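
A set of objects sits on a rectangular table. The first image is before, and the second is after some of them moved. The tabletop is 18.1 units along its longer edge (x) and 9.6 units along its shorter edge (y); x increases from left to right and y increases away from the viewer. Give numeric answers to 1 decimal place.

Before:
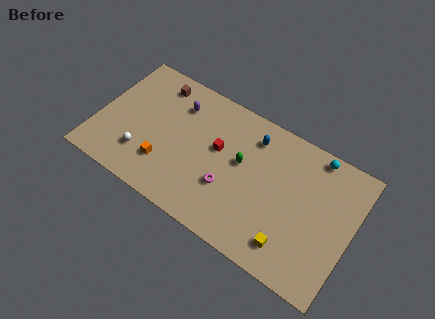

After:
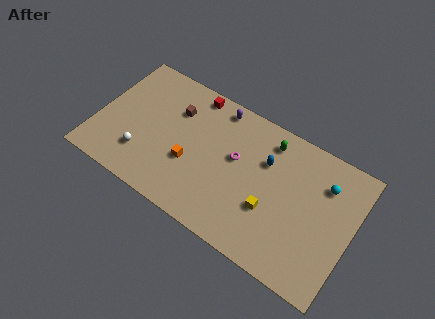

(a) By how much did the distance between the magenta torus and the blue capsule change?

-2.3

They were about 4.5 units apart before and 2.2 after — 2.3 units closer together.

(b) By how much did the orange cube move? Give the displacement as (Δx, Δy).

(1.7, 1.0)

The orange cube started near (5.1, 2.6) and ended near (6.8, 3.6).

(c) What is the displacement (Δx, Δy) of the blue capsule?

(1.1, -1.2)

The blue capsule was at about (10.7, 7.7) and moved to about (11.8, 6.5).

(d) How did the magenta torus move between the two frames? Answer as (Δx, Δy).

(0.2, 2.3)

The magenta torus started near (9.6, 3.3) and ended near (9.8, 5.6).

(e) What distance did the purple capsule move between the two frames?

3.0

The purple capsule moved from about (5.3, 7.3) to (8.0, 8.5), a distance of √(2.7² + 1.2²) ≈ 3.0.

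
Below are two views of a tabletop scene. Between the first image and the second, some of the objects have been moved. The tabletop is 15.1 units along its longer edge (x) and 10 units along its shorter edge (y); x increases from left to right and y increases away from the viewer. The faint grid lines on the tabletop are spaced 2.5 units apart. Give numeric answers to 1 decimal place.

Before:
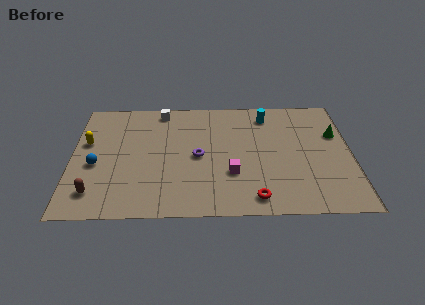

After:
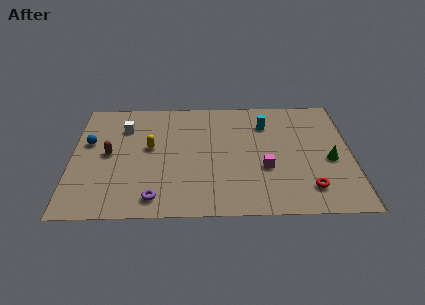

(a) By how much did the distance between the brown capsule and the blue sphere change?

-0.8

Before: roughly 2.3 units apart; after: 1.5. That's 0.8 units closer together.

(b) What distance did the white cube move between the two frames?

2.5

The white cube moved from about (4.8, 8.9) to (2.8, 7.4), a distance of √(2.0² + 1.5²) ≈ 2.5.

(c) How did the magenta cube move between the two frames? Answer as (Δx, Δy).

(1.8, 0.4)

The magenta cube started near (8.6, 3.3) and ended near (10.4, 3.7).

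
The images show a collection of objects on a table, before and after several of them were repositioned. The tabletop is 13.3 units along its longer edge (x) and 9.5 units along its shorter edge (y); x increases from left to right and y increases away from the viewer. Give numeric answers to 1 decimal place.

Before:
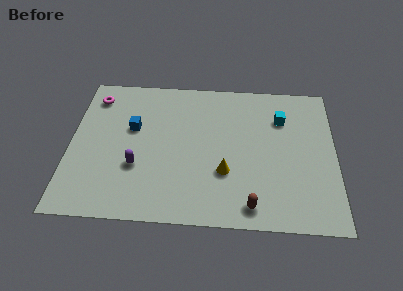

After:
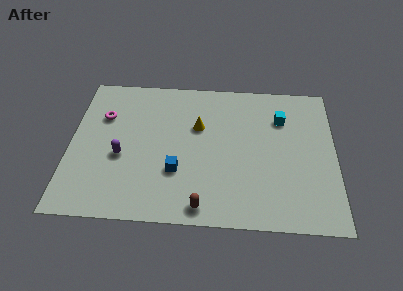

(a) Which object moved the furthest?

the blue cube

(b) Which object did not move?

the cyan cube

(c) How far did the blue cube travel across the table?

3.5

The blue cube moved from about (3.1, 5.8) to (5.4, 3.1), a distance of √(2.3² + 2.7²) ≈ 3.5.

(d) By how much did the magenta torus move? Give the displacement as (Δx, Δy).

(0.5, -1.3)

The magenta torus was at about (1.1, 7.8) and moved to about (1.6, 6.5).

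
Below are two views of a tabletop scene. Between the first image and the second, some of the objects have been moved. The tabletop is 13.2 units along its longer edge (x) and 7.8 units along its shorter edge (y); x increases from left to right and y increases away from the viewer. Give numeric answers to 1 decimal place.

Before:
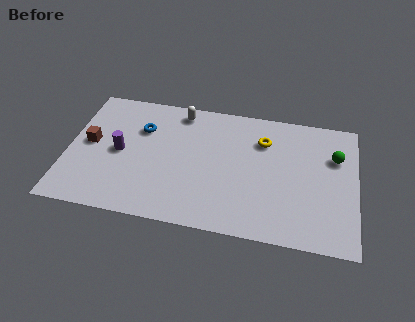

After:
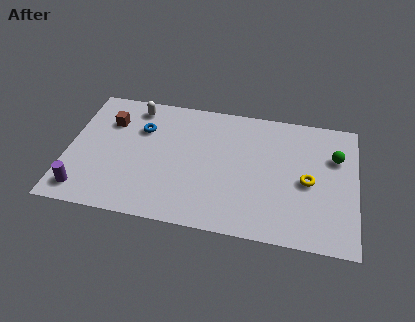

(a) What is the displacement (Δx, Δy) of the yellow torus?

(2.1, -2.1)

The yellow torus started near (8.9, 5.7) and ended near (11.0, 3.6).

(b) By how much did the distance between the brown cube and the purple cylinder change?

+3.1

The distance was about 1.4 in the first image and 4.5 in the second, so they moved 3.1 units further apart.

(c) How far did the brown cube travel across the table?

1.7

The brown cube moved from about (1.0, 4.1) to (1.8, 5.6), a distance of √(0.8² + 1.5²) ≈ 1.7.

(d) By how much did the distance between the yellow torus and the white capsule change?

+4.6

They were about 4.1 units apart before and 8.7 after — 4.6 units further apart.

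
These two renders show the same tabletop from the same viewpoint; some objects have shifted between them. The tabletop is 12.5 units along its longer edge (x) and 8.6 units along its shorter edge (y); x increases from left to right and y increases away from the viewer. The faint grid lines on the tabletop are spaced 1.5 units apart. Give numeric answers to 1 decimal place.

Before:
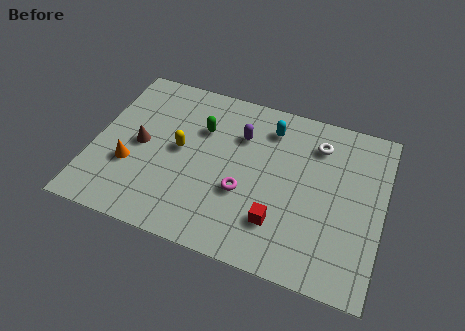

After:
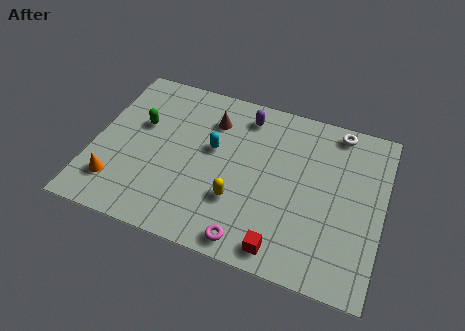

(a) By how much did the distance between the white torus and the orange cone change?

+2.2

The distance was about 8.6 in the first image and 10.8 in the second, so they moved 2.2 units further apart.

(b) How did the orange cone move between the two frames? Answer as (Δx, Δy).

(-0.5, -1.1)

From the two frames, the orange cone sits at roughly (1.7, 3.0) before and (1.2, 1.9) after.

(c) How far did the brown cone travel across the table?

3.7

The brown cone was near (2.0, 4.2) before and (4.9, 6.5) after, so it travelled √(2.9² + 2.3²) ≈ 3.7 units.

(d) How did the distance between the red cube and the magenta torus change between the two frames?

-0.5

They were about 1.9 units apart before and 1.4 after — 0.5 units closer together.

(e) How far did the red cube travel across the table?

1.2

The red cube was near (8.2, 2.2) before and (8.5, 1.0) after, so it travelled √(0.3² + 1.2²) ≈ 1.2 units.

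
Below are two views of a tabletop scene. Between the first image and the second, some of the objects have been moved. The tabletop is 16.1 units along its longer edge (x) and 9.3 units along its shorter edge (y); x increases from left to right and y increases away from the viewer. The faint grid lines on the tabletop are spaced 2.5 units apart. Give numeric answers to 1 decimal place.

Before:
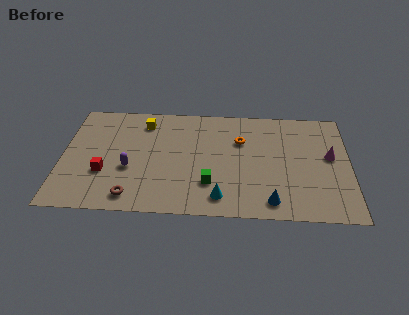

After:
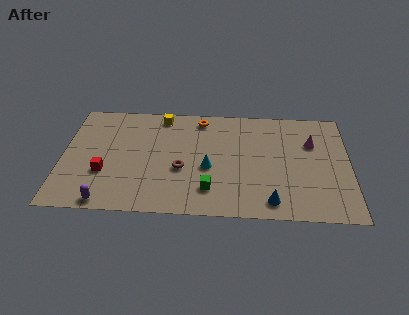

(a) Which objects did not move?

the red cube and the blue cone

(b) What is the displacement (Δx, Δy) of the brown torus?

(2.7, 2.4)

The brown torus was at about (4.0, 1.3) and moved to about (6.7, 3.7).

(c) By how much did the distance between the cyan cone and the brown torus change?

-3.4

The distance was about 4.9 in the first image and 1.5 in the second, so they moved 3.4 units closer together.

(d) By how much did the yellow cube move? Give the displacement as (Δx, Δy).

(1.0, 0.6)

The yellow cube started near (4.5, 7.6) and ended near (5.5, 8.2).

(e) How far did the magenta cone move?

1.5

From (15.0, 5.2) to (14.0, 6.3), the magenta cone covered √(1.0² + 1.1²) ≈ 1.5 units.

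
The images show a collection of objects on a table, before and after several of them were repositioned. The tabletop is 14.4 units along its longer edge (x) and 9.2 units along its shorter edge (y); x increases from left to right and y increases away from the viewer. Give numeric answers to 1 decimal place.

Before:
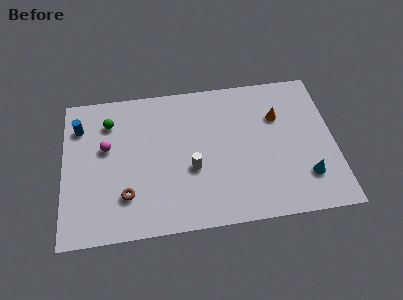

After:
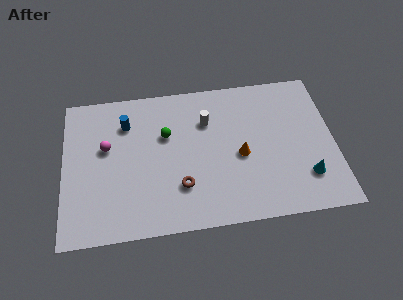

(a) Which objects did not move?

the magenta sphere and the cyan cone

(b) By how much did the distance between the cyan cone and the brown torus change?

-2.9

They were about 9.5 units apart before and 6.6 after — 2.9 units closer together.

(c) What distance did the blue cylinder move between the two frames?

2.5

The blue cylinder was near (0.9, 7.0) before and (3.4, 6.9) after, so it travelled √(2.5² + 0.1²) ≈ 2.5 units.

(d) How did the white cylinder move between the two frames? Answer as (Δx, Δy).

(0.9, 2.9)

The white cylinder was at about (6.8, 3.6) and moved to about (7.7, 6.5).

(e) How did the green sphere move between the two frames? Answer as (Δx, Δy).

(3.0, -1.2)

The green sphere was at about (2.5, 7.1) and moved to about (5.5, 5.9).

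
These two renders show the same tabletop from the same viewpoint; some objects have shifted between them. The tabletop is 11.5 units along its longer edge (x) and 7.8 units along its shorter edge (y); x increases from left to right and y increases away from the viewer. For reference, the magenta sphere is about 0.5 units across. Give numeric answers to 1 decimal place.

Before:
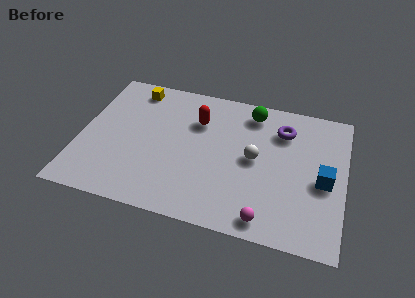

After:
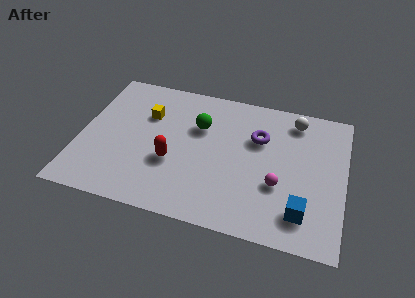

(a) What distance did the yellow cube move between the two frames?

1.6

From (2.1, 6.7) to (2.8, 5.3), the yellow cube covered √(0.7² + 1.4²) ≈ 1.6 units.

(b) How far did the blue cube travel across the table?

2.1

The blue cube was near (10.6, 3.5) before and (9.8, 1.6) after, so it travelled √(0.8² + 1.9²) ≈ 2.1 units.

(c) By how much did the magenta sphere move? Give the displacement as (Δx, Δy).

(0.4, 1.9)

The magenta sphere started near (8.3, 0.9) and ended near (8.7, 2.8).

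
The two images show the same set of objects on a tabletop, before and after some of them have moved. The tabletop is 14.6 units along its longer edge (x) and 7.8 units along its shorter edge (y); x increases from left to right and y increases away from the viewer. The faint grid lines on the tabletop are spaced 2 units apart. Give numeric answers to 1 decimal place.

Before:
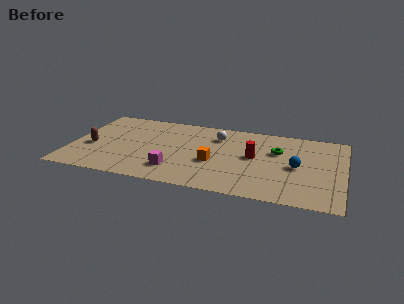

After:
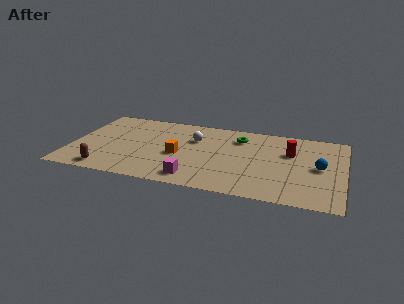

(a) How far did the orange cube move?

1.9

The orange cube was near (7.7, 3.1) before and (5.8, 3.4) after, so it travelled √(1.9² + 0.3²) ≈ 1.9 units.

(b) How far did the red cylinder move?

2.1

The red cylinder was near (9.8, 4.2) before and (11.7, 5.1) after, so it travelled √(1.9² + 0.9²) ≈ 2.1 units.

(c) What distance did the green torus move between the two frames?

2.3

The green torus was near (11.0, 5.1) before and (8.9, 6.0) after, so it travelled √(2.1² + 0.9²) ≈ 2.3 units.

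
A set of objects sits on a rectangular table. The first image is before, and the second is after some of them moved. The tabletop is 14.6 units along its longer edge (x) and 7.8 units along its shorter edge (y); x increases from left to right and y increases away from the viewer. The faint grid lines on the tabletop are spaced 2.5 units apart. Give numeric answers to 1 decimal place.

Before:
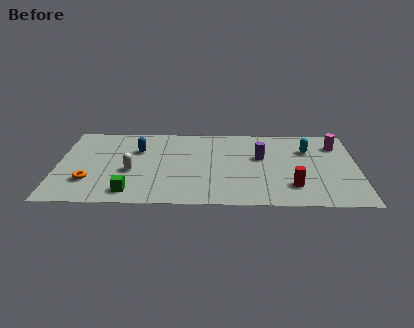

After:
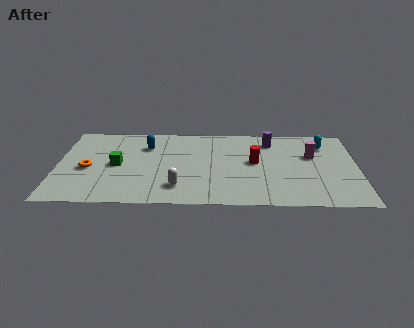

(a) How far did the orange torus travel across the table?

1.2

The orange torus was near (1.6, 2.2) before and (1.5, 3.4) after, so it travelled √(0.1² + 1.2²) ≈ 1.2 units.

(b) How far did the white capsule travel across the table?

2.7

The white capsule was near (3.6, 3.2) before and (5.9, 1.7) after, so it travelled √(2.3² + 1.5²) ≈ 2.7 units.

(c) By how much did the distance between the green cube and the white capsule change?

+1.7

They were about 2.0 units apart before and 3.7 after — 1.7 units further apart.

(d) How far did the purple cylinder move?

1.7

The purple cylinder moved from about (9.9, 4.7) to (10.4, 6.3), a distance of √(0.5² + 1.6²) ≈ 1.7.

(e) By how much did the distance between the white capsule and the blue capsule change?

+2.2

They were about 2.1 units apart before and 4.3 after — 2.2 units further apart.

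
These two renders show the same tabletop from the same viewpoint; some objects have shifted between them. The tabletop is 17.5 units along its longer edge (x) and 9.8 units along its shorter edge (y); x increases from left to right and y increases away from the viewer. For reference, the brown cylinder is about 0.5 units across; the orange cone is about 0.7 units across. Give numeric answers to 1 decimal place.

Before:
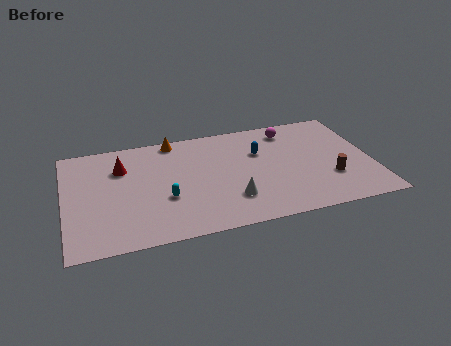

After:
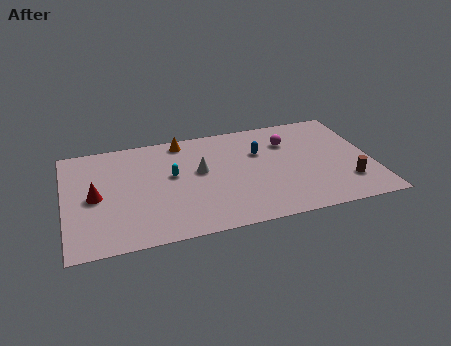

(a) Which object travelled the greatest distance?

the white cone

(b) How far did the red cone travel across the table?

2.8

The red cone moved from about (3.3, 7.0) to (1.7, 4.7), a distance of √(1.6² + 2.3²) ≈ 2.8.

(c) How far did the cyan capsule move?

2.1

The cyan capsule was near (5.6, 3.6) before and (6.1, 5.6) after, so it travelled √(0.5² + 2.0²) ≈ 2.1 units.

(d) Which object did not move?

the blue capsule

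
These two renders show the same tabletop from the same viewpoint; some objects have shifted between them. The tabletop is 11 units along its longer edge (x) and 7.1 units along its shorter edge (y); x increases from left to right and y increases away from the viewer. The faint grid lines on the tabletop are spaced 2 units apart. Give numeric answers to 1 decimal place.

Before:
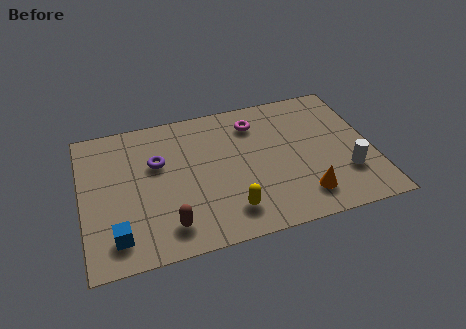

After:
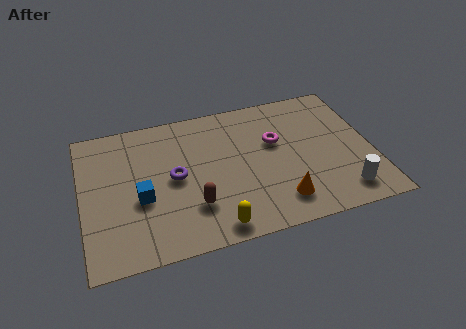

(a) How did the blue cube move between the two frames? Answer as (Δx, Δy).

(1.0, 1.6)

The blue cube started near (1.2, 1.3) and ended near (2.2, 2.9).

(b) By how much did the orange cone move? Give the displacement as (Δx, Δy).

(-0.9, 0.0)

The orange cone was at about (8.2, 1.4) and moved to about (7.3, 1.4).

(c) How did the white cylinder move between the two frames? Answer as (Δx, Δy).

(-0.2, -0.9)

The white cylinder was at about (9.9, 2.1) and moved to about (9.7, 1.2).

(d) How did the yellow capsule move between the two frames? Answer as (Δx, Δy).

(-0.6, -0.6)

The yellow capsule started near (5.4, 1.4) and ended near (4.8, 0.8).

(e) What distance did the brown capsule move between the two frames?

1.2

The brown capsule was near (3.1, 1.3) before and (4.1, 2.0) after, so it travelled √(1.0² + 0.7²) ≈ 1.2 units.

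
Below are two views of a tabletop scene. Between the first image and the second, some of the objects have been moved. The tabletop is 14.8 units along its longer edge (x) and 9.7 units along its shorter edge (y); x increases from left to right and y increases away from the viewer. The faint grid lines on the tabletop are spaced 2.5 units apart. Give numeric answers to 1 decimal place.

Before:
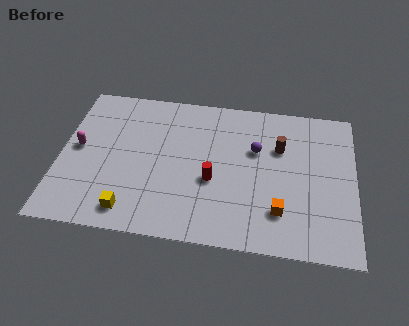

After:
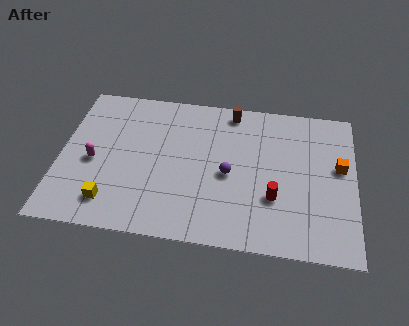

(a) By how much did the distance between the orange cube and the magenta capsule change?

+1.8

They were about 10.6 units apart before and 12.4 after — 1.8 units further apart.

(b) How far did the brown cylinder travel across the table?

3.3

The brown cylinder was near (11.0, 6.5) before and (8.5, 8.6) after, so it travelled √(2.5² + 2.1²) ≈ 3.3 units.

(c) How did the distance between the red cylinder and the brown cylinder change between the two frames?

+1.7

Before: roughly 4.2 units apart; after: 5.9. That's 1.7 units further apart.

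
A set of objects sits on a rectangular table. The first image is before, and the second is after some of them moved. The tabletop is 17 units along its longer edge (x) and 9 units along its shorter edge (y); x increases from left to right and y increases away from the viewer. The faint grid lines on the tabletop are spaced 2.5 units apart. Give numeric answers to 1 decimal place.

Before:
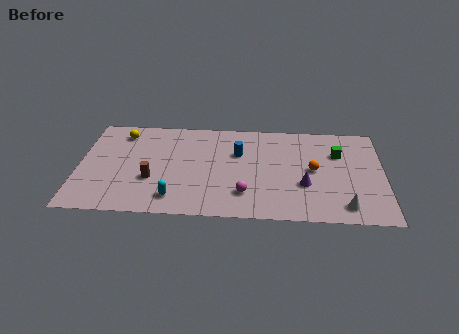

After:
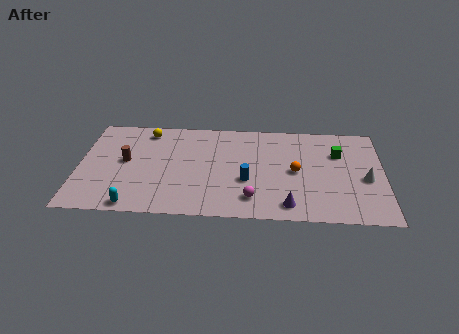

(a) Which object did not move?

the green cube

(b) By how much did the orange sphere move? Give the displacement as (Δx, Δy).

(-1.0, -0.2)

The orange sphere was at about (13.1, 4.6) and moved to about (12.1, 4.4).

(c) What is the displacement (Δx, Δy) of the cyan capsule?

(-2.2, -0.8)

The cyan capsule was at about (5.4, 1.6) and moved to about (3.2, 0.8).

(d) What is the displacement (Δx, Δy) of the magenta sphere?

(0.4, -0.4)

The magenta sphere was at about (9.3, 2.2) and moved to about (9.7, 1.8).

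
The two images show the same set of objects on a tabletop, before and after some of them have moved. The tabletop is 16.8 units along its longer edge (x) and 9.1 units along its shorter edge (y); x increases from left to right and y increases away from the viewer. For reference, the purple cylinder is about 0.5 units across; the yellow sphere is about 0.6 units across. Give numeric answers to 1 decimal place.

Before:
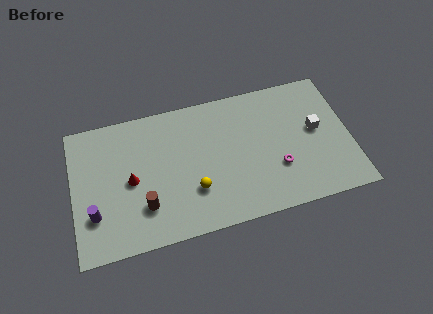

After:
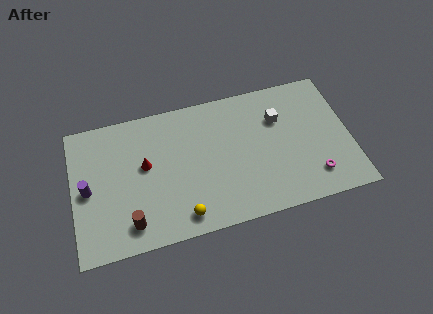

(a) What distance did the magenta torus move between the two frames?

2.4

The magenta torus moved from about (12.3, 3.0) to (14.4, 1.9), a distance of √(2.1² + 1.1²) ≈ 2.4.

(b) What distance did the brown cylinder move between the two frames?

1.3

The brown cylinder was near (4.2, 2.5) before and (3.3, 1.6) after, so it travelled √(0.9² + 0.9²) ≈ 1.3 units.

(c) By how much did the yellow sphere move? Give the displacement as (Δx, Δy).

(-0.8, -1.5)

From the two frames, the yellow sphere sits at roughly (7.2, 2.8) before and (6.4, 1.3) after.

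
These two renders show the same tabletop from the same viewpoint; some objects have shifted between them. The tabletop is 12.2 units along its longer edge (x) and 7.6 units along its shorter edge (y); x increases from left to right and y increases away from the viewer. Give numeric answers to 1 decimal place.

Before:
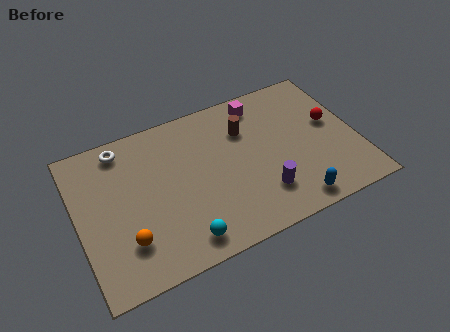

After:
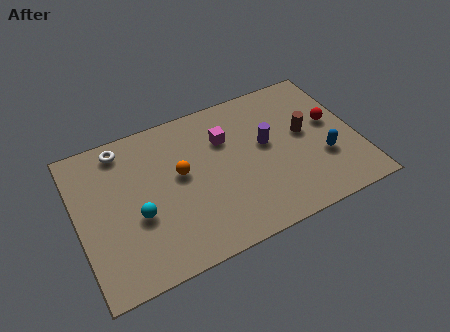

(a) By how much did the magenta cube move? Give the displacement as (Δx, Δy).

(-1.7, -1.2)

The magenta cube was at about (8.3, 6.5) and moved to about (6.6, 5.3).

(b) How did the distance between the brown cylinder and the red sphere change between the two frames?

-2.7

Before: roughly 3.9 units apart; after: 1.2. That's 2.7 units closer together.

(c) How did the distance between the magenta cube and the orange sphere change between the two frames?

-5.5

Before: roughly 7.8 units apart; after: 2.3. That's 5.5 units closer together.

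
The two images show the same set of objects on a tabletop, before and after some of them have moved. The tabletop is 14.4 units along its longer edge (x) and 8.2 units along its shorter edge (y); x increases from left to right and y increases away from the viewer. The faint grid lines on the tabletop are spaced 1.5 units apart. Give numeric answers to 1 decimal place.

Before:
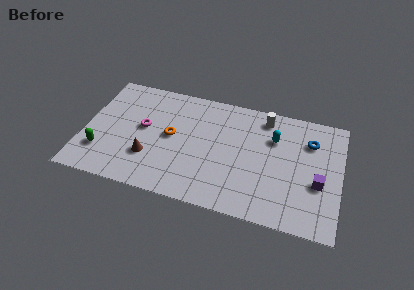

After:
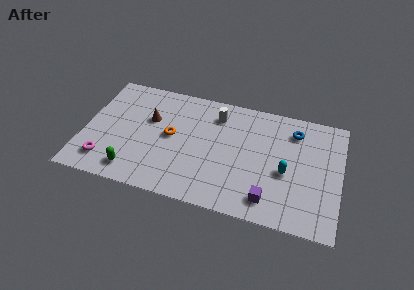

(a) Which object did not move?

the orange torus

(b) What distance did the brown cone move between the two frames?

2.7

The brown cone moved from about (3.8, 2.5) to (3.6, 5.2), a distance of √(0.2² + 2.7²) ≈ 2.7.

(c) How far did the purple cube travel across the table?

3.2

From (13.2, 3.2) to (10.6, 1.4), the purple cube covered √(2.6² + 1.8²) ≈ 3.2 units.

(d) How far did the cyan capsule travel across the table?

2.3

The cyan capsule was near (10.6, 5.7) before and (11.4, 3.5) after, so it travelled √(0.8² + 2.2²) ≈ 2.3 units.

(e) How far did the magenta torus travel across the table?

3.5

The magenta torus moved from about (3.3, 4.5) to (1.4, 1.6), a distance of √(1.9² + 2.9²) ≈ 3.5.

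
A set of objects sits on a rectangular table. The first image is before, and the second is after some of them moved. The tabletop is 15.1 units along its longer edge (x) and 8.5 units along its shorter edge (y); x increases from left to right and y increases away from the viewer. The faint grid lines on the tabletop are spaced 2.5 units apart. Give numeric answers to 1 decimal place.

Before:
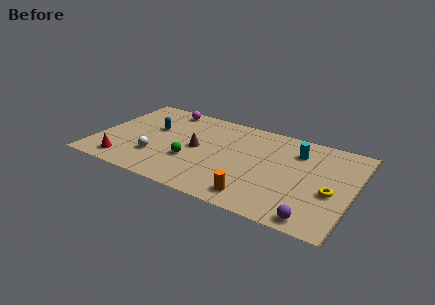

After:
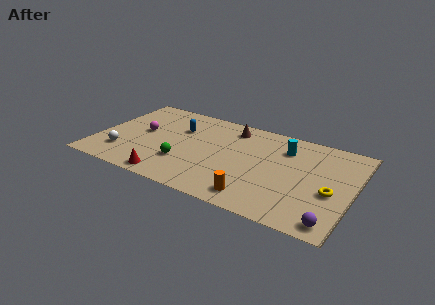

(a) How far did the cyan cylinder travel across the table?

0.7

The cyan cylinder moved from about (11.6, 6.4) to (10.9, 6.4), a distance of √(0.7² + 0.0²) ≈ 0.7.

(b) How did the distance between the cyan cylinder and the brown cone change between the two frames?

-2.7

Before: roughly 6.1 units apart; after: 3.4. That's 2.7 units closer together.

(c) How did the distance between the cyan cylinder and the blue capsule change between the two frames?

-2.3

Before: roughly 8.6 units apart; after: 6.3. That's 2.3 units closer together.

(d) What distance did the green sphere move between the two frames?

0.6

From (5.7, 3.0) to (5.3, 2.6), the green sphere covered √(0.4² + 0.4²) ≈ 0.6 units.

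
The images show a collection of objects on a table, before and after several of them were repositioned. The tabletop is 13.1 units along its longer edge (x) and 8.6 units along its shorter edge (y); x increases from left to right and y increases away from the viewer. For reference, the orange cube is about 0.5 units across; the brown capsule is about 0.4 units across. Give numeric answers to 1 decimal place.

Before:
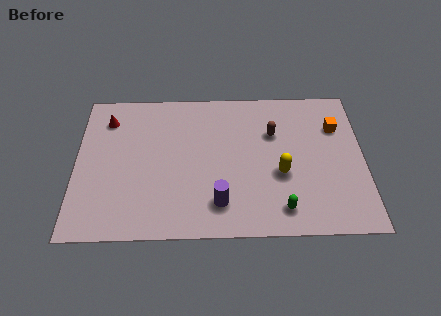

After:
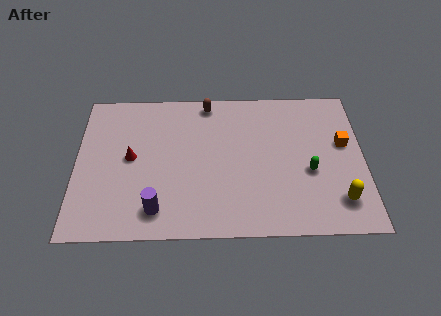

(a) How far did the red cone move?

2.5

The red cone moved from about (1.4, 6.8) to (2.5, 4.5), a distance of √(1.1² + 2.3²) ≈ 2.5.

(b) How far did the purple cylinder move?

2.8

The purple cylinder moved from about (6.5, 1.8) to (3.7, 1.5), a distance of √(2.8² + 0.3²) ≈ 2.8.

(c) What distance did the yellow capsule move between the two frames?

3.1

The yellow capsule was near (9.3, 3.4) before and (11.9, 1.8) after, so it travelled √(2.6² + 1.6²) ≈ 3.1 units.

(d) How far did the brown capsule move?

3.6

From (9.0, 5.8) to (6.0, 7.7), the brown capsule covered √(3.0² + 1.9²) ≈ 3.6 units.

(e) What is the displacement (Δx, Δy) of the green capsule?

(1.3, 2.1)

The green capsule was at about (9.3, 1.4) and moved to about (10.6, 3.5).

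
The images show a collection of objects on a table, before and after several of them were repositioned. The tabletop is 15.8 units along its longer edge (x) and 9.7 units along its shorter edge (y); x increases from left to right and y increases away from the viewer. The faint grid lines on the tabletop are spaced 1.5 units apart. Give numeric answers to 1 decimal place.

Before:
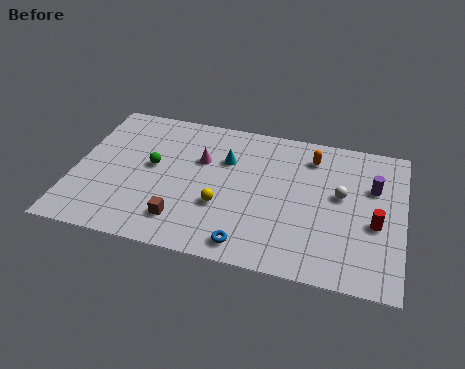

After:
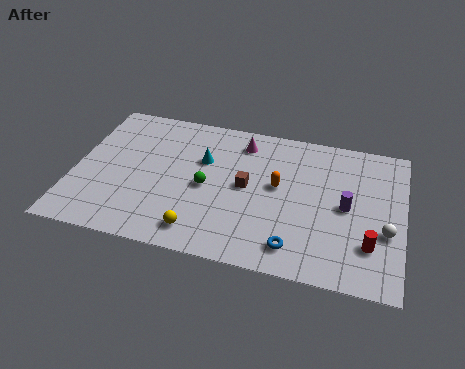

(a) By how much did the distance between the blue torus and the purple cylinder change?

-3.8

Before: roughly 7.7 units apart; after: 3.9. That's 3.8 units closer together.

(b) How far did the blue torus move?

2.2

The blue torus moved from about (8.6, 1.2) to (10.8, 1.6), a distance of √(2.2² + 0.4²) ≈ 2.2.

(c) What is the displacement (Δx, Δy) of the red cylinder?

(-0.2, -1.4)

The red cylinder was at about (14.5, 4.0) and moved to about (14.3, 2.6).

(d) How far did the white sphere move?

2.9

From (12.8, 5.5) to (15.0, 3.6), the white sphere covered √(2.2² + 1.9²) ≈ 2.9 units.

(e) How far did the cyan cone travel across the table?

1.1

The cyan cone was near (7.2, 6.6) before and (6.1, 6.3) after, so it travelled √(1.1² + 0.3²) ≈ 1.1 units.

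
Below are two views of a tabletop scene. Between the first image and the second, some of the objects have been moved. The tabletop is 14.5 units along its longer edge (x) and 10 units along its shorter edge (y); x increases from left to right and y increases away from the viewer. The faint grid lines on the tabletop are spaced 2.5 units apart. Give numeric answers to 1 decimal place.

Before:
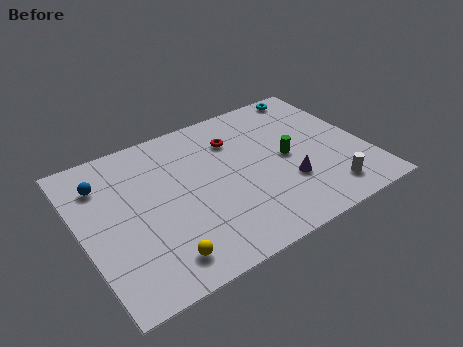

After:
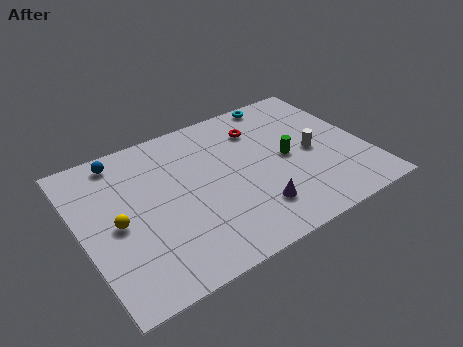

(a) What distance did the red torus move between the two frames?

1.3

The red torus moved from about (8.2, 7.4) to (9.5, 7.6), a distance of √(1.3² + 0.2²) ≈ 1.3.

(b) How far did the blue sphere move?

1.6

The blue sphere moved from about (1.4, 7.6) to (2.5, 8.8), a distance of √(1.1² + 1.2²) ≈ 1.6.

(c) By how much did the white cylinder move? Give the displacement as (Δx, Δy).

(-0.2, 3.0)

The white cylinder was at about (12.0, 1.7) and moved to about (11.8, 4.7).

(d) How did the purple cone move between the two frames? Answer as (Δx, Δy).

(-1.9, -0.9)

From the two frames, the purple cone sits at roughly (10.2, 3.2) before and (8.3, 2.3) after.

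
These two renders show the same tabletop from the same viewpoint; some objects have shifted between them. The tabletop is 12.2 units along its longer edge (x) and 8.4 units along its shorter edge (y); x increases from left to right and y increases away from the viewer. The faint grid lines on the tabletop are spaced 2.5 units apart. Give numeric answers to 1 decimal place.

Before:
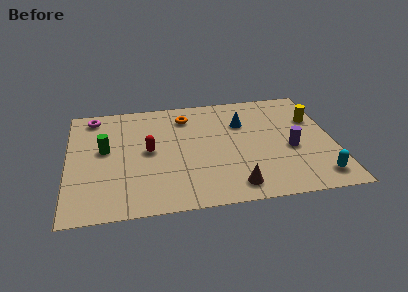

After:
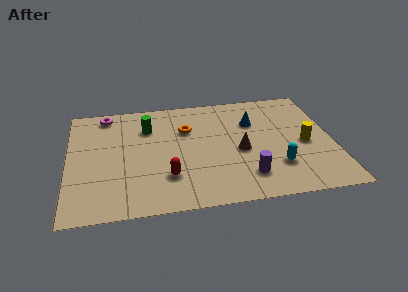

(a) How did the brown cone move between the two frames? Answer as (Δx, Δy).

(0.4, 2.5)

The brown cone was at about (7.5, 1.2) and moved to about (7.9, 3.7).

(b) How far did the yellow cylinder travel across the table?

1.9

The yellow cylinder was near (11.4, 5.6) before and (10.9, 3.8) after, so it travelled √(0.5² + 1.8²) ≈ 1.9 units.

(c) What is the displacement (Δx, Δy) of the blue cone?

(0.5, 0.0)

The blue cone was at about (8.1, 5.8) and moved to about (8.6, 5.8).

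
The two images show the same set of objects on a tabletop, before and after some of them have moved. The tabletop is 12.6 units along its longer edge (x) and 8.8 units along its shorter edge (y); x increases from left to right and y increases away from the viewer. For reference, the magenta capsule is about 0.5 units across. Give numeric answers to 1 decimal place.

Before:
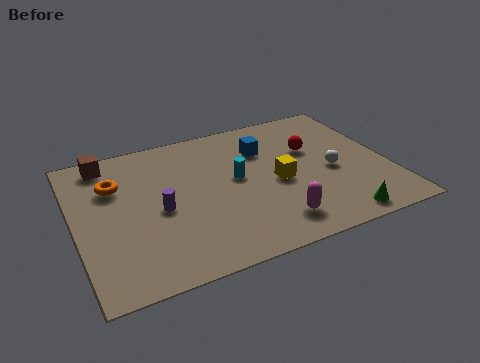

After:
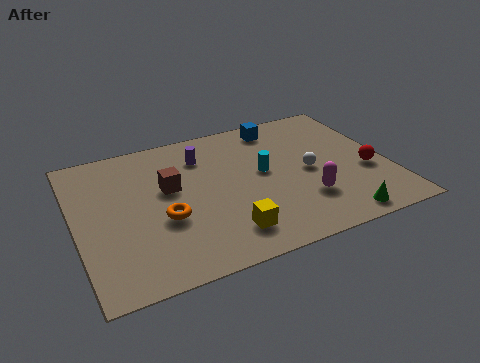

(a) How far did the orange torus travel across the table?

3.2

From (1.7, 6.1) to (3.4, 3.4), the orange torus covered √(1.7² + 2.7²) ≈ 3.2 units.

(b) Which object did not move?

the green cone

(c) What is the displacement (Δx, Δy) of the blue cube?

(0.8, 1.3)

From the two frames, the blue cube sits at roughly (7.8, 6.3) before and (8.6, 7.6) after.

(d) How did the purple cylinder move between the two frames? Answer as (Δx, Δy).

(2.0, 2.7)

From the two frames, the purple cylinder sits at roughly (3.3, 4.0) before and (5.3, 6.7) after.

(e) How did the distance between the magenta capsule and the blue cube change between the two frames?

+0.4

They were about 4.7 units apart before and 5.1 after — 0.4 units further apart.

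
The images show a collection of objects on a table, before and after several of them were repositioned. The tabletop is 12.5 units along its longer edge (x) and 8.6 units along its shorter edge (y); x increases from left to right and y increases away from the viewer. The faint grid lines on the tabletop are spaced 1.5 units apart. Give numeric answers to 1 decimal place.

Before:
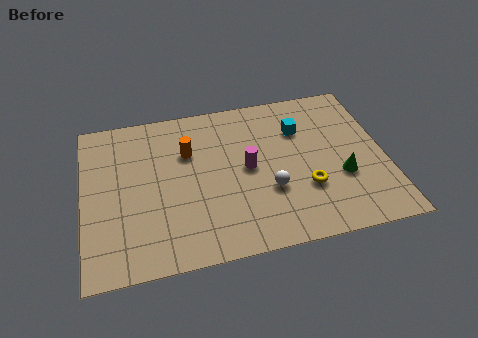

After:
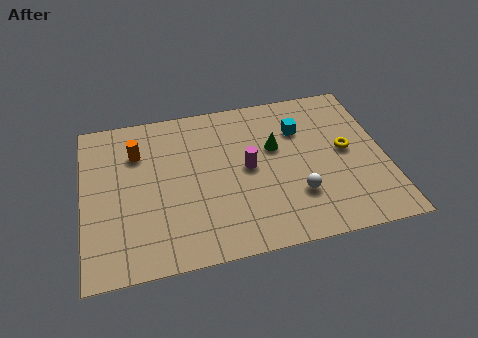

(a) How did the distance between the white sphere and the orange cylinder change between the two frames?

+3.1

The distance was about 4.3 in the first image and 7.4 in the second, so they moved 3.1 units further apart.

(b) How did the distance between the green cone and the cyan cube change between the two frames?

-2.0

The distance was about 3.4 in the first image and 1.4 in the second, so they moved 2.0 units closer together.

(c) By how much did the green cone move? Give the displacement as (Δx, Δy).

(-2.6, 2.2)

The green cone was at about (10.6, 3.1) and moved to about (8.0, 5.3).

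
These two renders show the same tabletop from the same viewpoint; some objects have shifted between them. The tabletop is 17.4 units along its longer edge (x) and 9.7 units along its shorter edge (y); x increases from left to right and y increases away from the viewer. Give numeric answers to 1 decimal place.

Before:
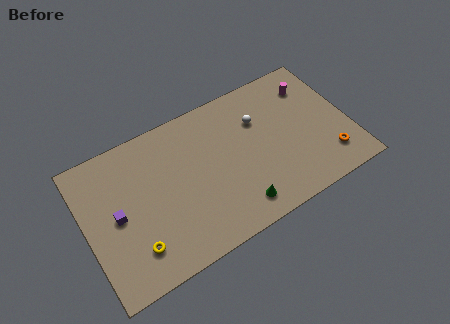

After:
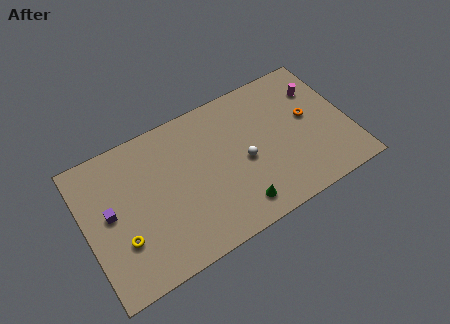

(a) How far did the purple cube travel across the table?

0.6

The purple cube was near (2.0, 4.8) before and (1.6, 5.2) after, so it travelled √(0.4² + 0.4²) ≈ 0.6 units.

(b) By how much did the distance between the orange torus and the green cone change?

+0.4

The distance was about 6.2 in the first image and 6.6 in the second, so they moved 0.4 units further apart.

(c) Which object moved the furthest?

the orange torus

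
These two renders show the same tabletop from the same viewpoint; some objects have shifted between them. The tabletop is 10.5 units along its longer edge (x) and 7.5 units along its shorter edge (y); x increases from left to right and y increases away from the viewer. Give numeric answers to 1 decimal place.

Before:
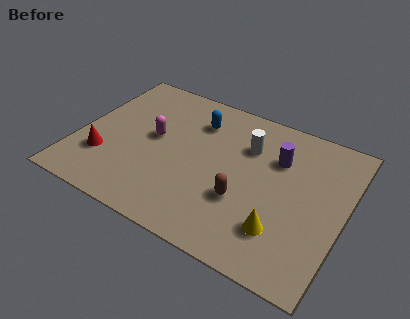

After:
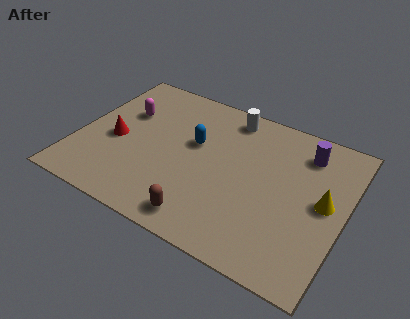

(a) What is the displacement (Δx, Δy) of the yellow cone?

(1.4, 2.0)

The yellow cone started near (8.3, 1.9) and ended near (9.7, 3.9).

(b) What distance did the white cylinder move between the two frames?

1.5

The white cylinder moved from about (6.5, 5.3) to (5.6, 6.5), a distance of √(0.9² + 1.2²) ≈ 1.5.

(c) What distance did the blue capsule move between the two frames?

1.2

The blue capsule was near (4.4, 5.7) before and (4.5, 4.5) after, so it travelled √(0.1² + 1.2²) ≈ 1.2 units.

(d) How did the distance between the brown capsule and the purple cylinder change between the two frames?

+3.2

They were about 2.8 units apart before and 6.0 after — 3.2 units further apart.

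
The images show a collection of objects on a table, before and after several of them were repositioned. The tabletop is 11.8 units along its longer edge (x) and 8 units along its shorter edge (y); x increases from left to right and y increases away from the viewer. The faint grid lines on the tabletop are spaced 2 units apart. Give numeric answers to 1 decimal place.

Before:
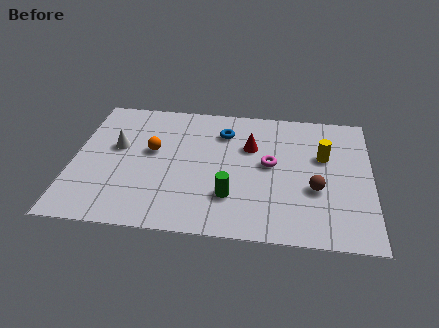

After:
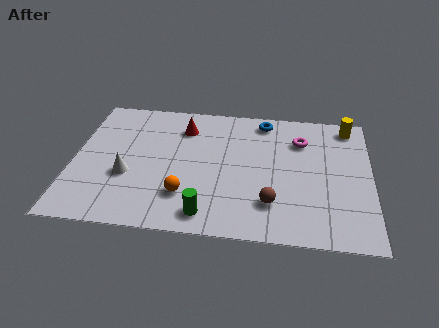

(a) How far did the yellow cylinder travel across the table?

2.2

From (9.9, 5.0) to (10.9, 7.0), the yellow cylinder covered √(1.0² + 2.0²) ≈ 2.2 units.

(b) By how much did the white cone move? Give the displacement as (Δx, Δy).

(0.5, -1.7)

From the two frames, the white cone sits at roughly (1.7, 4.7) before and (2.2, 3.0) after.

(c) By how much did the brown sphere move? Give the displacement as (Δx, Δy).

(-1.7, -1.0)

The brown sphere started near (9.6, 3.0) and ended near (7.9, 2.0).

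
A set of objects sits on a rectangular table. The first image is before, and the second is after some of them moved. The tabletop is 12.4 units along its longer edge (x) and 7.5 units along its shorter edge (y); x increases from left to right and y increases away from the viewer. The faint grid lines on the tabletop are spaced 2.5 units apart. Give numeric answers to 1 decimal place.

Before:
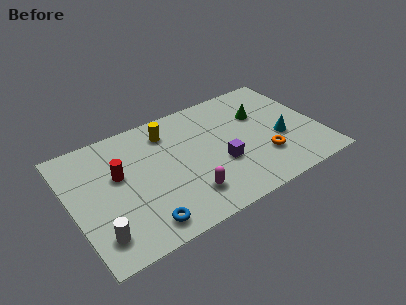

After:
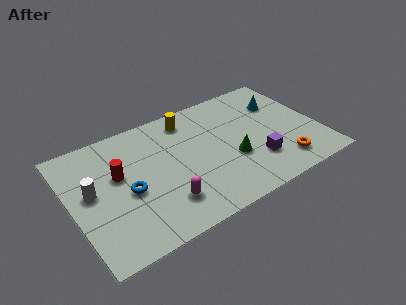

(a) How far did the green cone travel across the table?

2.8

The green cone was near (9.7, 5.0) before and (7.9, 2.8) after, so it travelled √(1.8² + 2.2²) ≈ 2.8 units.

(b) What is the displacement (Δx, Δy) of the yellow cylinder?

(1.1, 0.3)

From the two frames, the yellow cylinder sits at roughly (5.1, 6.0) before and (6.2, 6.3) after.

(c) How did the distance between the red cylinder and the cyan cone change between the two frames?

+0.3

Before: roughly 8.1 units apart; after: 8.4. That's 0.3 units further apart.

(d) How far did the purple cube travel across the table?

1.8

The purple cube was near (7.3, 2.8) before and (9.0, 2.1) after, so it travelled √(1.7² + 0.7²) ≈ 1.8 units.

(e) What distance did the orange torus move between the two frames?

1.1

The orange torus moved from about (9.4, 2.2) to (10.2, 1.4), a distance of √(0.8² + 0.8²) ≈ 1.1.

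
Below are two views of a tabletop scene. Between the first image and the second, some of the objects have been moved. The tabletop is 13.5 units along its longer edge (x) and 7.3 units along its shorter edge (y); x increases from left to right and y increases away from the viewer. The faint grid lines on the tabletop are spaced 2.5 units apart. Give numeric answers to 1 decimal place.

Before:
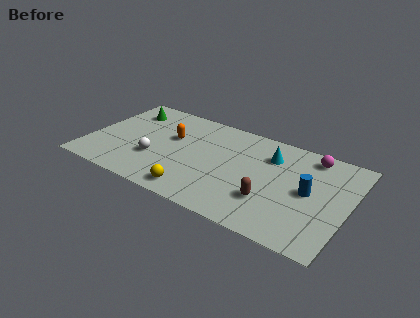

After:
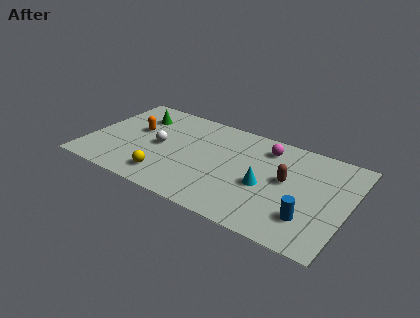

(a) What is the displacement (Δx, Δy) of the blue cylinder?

(0.2, -1.8)

The blue cylinder was at about (11.5, 3.7) and moved to about (11.7, 1.9).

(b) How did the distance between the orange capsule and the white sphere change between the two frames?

-0.5

The distance was about 2.1 in the first image and 1.6 in the second, so they moved 0.5 units closer together.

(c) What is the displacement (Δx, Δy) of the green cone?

(0.6, -0.2)

The green cone started near (1.6, 5.7) and ended near (2.2, 5.5).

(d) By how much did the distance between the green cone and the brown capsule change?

-0.6

Before: roughly 8.8 units apart; after: 8.2. That's 0.6 units closer together.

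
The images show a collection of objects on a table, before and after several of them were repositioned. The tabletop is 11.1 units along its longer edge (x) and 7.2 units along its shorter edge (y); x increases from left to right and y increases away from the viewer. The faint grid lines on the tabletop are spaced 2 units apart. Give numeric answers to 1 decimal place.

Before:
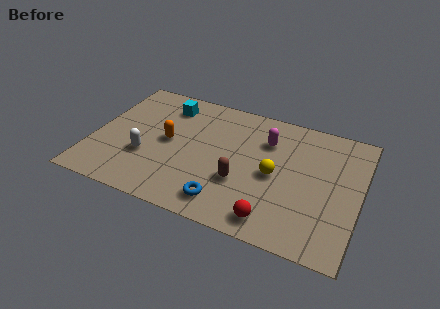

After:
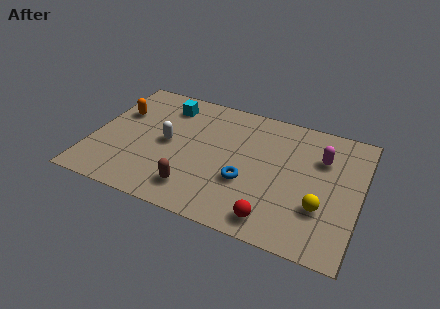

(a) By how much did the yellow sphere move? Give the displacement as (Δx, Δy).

(2.0, -1.1)

From the two frames, the yellow sphere sits at roughly (7.6, 3.4) before and (9.6, 2.3) after.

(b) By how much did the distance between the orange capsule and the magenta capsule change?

+4.2

They were about 4.3 units apart before and 8.5 after — 4.2 units further apart.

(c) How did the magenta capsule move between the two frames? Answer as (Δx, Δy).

(2.3, -0.2)

The magenta capsule started near (7.1, 5.2) and ended near (9.4, 5.0).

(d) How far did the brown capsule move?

2.1

The brown capsule was near (6.3, 2.5) before and (4.5, 1.4) after, so it travelled √(1.8² + 1.1²) ≈ 2.1 units.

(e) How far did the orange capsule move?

2.4

From (3.1, 3.7) to (0.9, 4.7), the orange capsule covered √(2.2² + 1.0²) ≈ 2.4 units.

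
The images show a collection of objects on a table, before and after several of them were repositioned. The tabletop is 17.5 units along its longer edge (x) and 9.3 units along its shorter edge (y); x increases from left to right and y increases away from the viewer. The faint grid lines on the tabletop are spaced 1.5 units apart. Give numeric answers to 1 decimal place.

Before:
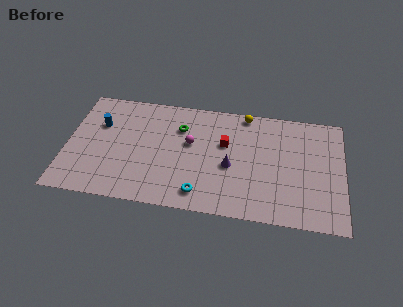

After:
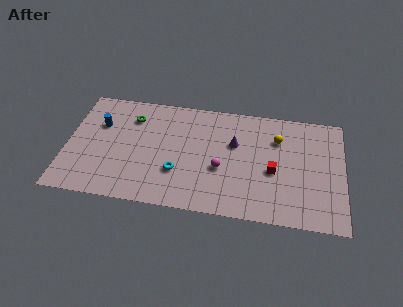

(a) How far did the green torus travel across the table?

3.1

The green torus moved from about (7.1, 6.7) to (4.0, 7.1), a distance of √(3.1² + 0.4²) ≈ 3.1.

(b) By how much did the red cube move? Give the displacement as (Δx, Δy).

(3.1, -1.8)

The red cube started near (10.0, 5.8) and ended near (13.1, 4.0).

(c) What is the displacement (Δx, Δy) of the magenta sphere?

(2.0, -1.8)

The magenta sphere was at about (7.8, 5.5) and moved to about (9.8, 3.7).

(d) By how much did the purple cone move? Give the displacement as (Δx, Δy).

(0.2, 1.9)

From the two frames, the purple cone sits at roughly (10.4, 4.0) before and (10.6, 5.9) after.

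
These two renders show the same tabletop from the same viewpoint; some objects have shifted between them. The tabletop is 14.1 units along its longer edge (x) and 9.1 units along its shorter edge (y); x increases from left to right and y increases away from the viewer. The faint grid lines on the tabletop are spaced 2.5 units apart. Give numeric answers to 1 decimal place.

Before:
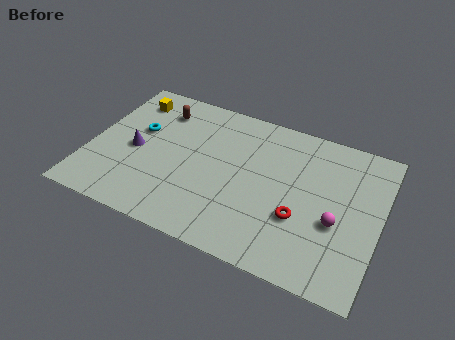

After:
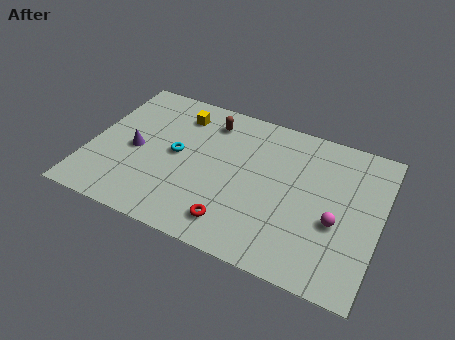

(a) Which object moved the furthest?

the red torus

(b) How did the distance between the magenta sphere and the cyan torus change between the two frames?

-2.1

The distance was about 10.1 in the first image and 8.0 in the second, so they moved 2.1 units closer together.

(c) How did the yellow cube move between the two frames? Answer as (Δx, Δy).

(2.5, -0.1)

The yellow cube was at about (1.5, 7.4) and moved to about (4.0, 7.3).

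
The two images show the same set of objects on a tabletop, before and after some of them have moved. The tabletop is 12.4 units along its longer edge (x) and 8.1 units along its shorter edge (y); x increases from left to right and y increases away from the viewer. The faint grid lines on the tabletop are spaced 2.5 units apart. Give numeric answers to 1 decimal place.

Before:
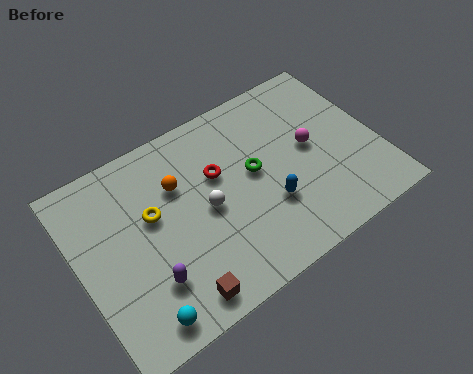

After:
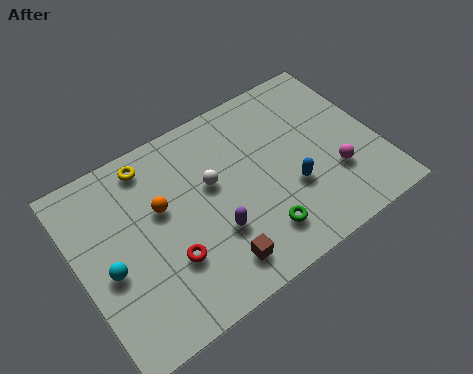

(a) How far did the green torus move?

2.7

From (7.3, 4.4) to (7.0, 1.7), the green torus covered √(0.3² + 2.7²) ≈ 2.7 units.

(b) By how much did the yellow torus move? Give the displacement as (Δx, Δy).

(0.3, 2.2)

From the two frames, the yellow torus sits at roughly (3.1, 4.8) before and (3.4, 7.0) after.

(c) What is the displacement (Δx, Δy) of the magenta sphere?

(0.7, -1.7)

The magenta sphere was at about (9.7, 4.3) and moved to about (10.4, 2.6).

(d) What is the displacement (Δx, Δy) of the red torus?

(-2.5, -2.5)

From the two frames, the red torus sits at roughly (5.9, 5.1) before and (3.4, 2.6) after.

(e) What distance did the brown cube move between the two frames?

1.7

The brown cube was near (3.4, 1.0) before and (5.1, 1.4) after, so it travelled √(1.7² + 0.4²) ≈ 1.7 units.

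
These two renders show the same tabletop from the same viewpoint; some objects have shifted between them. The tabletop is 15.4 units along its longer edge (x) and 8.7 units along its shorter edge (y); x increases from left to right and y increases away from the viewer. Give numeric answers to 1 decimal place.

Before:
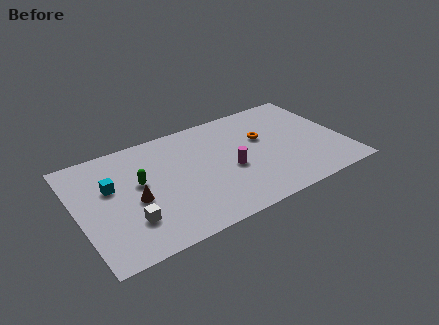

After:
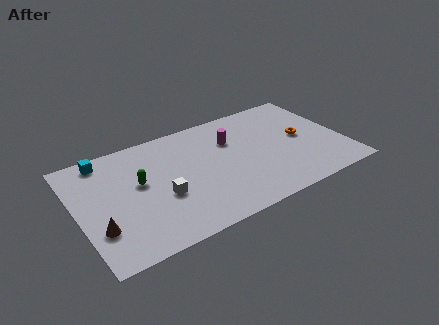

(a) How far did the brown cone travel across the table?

2.5

The brown cone moved from about (3.2, 3.8) to (1.0, 2.6), a distance of √(2.2² + 1.2²) ≈ 2.5.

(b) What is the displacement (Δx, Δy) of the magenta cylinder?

(0.4, 2.3)

From the two frames, the magenta cylinder sits at roughly (8.7, 3.7) before and (9.1, 6.0) after.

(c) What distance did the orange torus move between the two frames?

2.4

From (10.9, 5.4) to (13.1, 4.5), the orange torus covered √(2.2² + 0.9²) ≈ 2.4 units.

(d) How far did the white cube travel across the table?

2.2

The white cube moved from about (2.7, 2.4) to (4.7, 3.4), a distance of √(2.0² + 1.0²) ≈ 2.2.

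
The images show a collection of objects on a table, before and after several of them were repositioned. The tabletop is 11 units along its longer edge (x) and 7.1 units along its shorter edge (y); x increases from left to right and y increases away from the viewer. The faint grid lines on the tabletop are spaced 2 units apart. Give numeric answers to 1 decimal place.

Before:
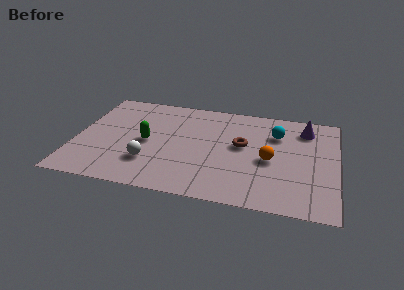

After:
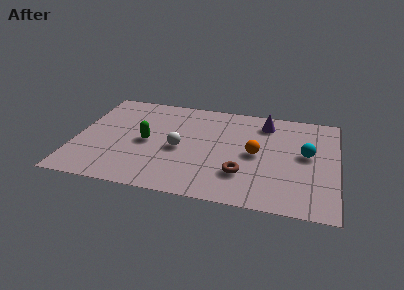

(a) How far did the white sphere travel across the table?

1.7

The white sphere moved from about (3.2, 2.0) to (4.4, 3.2), a distance of √(1.2² + 1.2²) ≈ 1.7.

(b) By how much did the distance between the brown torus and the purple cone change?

+0.8

They were about 3.1 units apart before and 3.9 after — 0.8 units further apart.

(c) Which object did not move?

the green capsule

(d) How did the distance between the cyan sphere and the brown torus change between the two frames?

+1.4

They were about 1.8 units apart before and 3.2 after — 1.4 units further apart.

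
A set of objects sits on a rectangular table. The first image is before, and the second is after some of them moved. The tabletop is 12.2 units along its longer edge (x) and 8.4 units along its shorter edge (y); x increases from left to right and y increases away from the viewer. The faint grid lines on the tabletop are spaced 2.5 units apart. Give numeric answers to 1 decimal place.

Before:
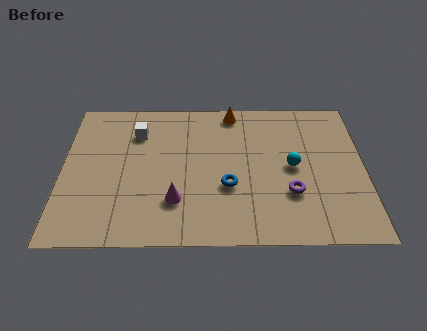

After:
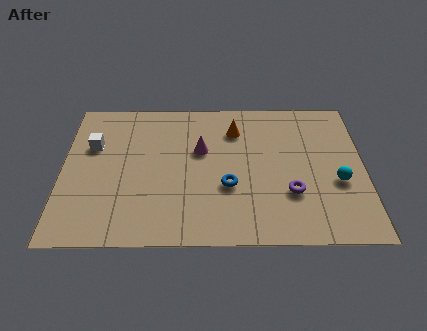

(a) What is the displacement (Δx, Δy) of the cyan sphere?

(1.8, -0.9)

From the two frames, the cyan sphere sits at roughly (9.3, 4.2) before and (11.1, 3.3) after.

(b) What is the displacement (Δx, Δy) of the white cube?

(-1.8, -0.8)

From the two frames, the white cube sits at roughly (3.0, 6.3) before and (1.2, 5.5) after.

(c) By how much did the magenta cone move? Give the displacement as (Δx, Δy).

(1.0, 2.9)

The magenta cone was at about (4.6, 2.3) and moved to about (5.6, 5.2).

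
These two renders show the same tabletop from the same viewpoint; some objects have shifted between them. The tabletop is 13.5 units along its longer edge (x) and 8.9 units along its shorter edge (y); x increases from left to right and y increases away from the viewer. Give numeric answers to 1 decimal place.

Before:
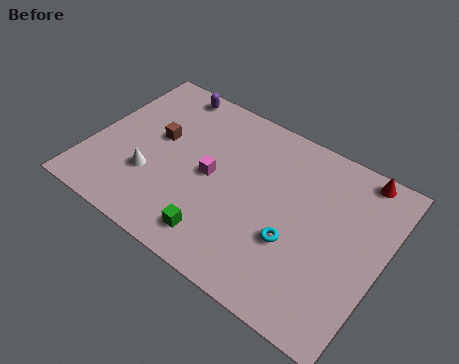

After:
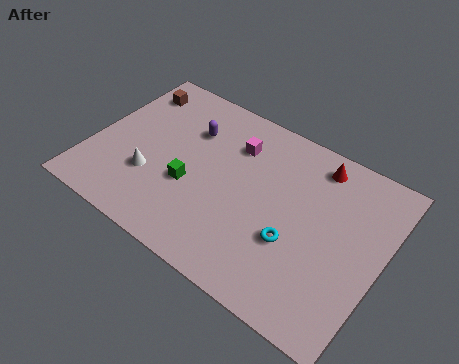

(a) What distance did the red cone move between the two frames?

2.0

The red cone moved from about (11.9, 8.1) to (10.0, 7.6), a distance of √(1.9² + 0.5²) ≈ 2.0.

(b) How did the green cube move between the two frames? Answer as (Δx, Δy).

(-1.7, 1.9)

From the two frames, the green cube sits at roughly (6.5, 1.5) before and (4.8, 3.4) after.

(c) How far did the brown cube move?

2.7

The brown cube moved from about (2.9, 5.1) to (1.2, 7.2), a distance of √(1.7² + 2.1²) ≈ 2.7.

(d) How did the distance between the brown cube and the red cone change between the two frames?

-0.7

They were about 9.5 units apart before and 8.8 after — 0.7 units closer together.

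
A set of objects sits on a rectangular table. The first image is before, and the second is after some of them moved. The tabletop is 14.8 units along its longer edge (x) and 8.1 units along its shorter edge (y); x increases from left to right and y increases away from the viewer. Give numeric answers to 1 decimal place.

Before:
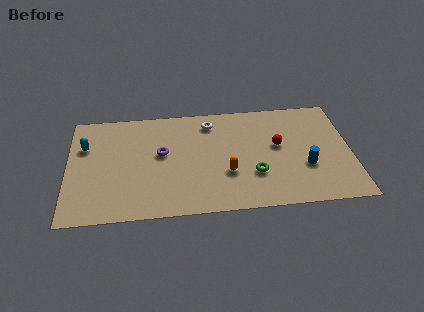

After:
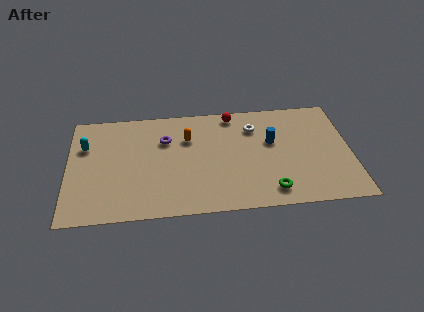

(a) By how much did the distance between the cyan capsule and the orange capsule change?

-2.5

The distance was about 7.9 in the first image and 5.4 in the second, so they moved 2.5 units closer together.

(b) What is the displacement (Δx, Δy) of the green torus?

(0.8, -1.3)

The green torus was at about (9.7, 2.6) and moved to about (10.5, 1.3).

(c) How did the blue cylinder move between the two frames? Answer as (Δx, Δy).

(-1.7, 2.0)

From the two frames, the blue cylinder sits at roughly (12.4, 2.9) before and (10.7, 4.9) after.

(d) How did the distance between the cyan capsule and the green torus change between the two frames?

+1.2

The distance was about 9.3 in the first image and 10.5 in the second, so they moved 1.2 units further apart.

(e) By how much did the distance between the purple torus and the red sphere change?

-2.2

They were about 6.1 units apart before and 3.9 after — 2.2 units closer together.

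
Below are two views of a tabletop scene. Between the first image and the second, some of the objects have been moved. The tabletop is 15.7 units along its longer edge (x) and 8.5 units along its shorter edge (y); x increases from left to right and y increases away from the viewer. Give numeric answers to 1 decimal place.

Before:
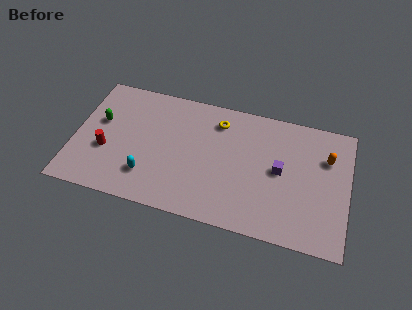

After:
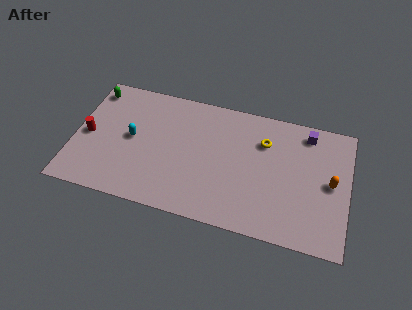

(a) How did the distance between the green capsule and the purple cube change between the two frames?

+2.0

They were about 10.4 units apart before and 12.4 after — 2.0 units further apart.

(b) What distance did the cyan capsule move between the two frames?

2.5

The cyan capsule was near (4.4, 2.1) before and (3.3, 4.4) after, so it travelled √(1.1² + 2.3²) ≈ 2.5 units.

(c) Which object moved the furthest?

the purple cube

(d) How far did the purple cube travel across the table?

3.2

The purple cube moved from about (11.8, 4.4) to (13.2, 7.3), a distance of √(1.4² + 2.9²) ≈ 3.2.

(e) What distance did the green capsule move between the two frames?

2.2

From (1.4, 5.1) to (0.8, 7.2), the green capsule covered √(0.6² + 2.1²) ≈ 2.2 units.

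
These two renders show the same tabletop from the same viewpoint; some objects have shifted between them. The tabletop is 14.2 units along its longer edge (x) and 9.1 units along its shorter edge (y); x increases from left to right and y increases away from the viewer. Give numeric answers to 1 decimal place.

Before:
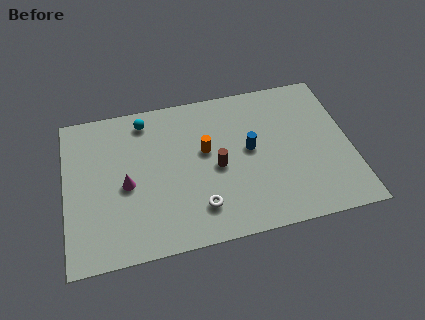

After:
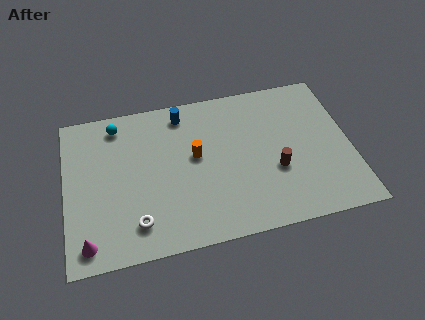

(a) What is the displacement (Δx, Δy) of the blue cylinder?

(-3.2, 2.9)

The blue cylinder was at about (9.2, 4.9) and moved to about (6.0, 7.8).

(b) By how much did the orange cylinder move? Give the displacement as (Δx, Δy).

(-0.5, -0.2)

From the two frames, the orange cylinder sits at roughly (7.0, 5.3) before and (6.5, 5.1) after.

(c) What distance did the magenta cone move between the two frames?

3.5

The magenta cone moved from about (3.0, 4.1) to (1.0, 1.2), a distance of √(2.0² + 2.9²) ≈ 3.5.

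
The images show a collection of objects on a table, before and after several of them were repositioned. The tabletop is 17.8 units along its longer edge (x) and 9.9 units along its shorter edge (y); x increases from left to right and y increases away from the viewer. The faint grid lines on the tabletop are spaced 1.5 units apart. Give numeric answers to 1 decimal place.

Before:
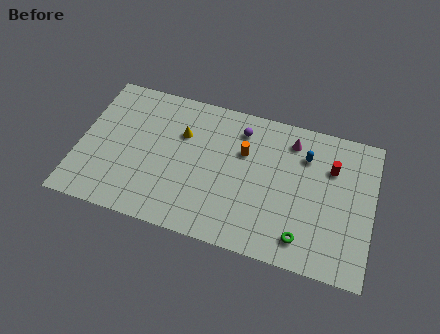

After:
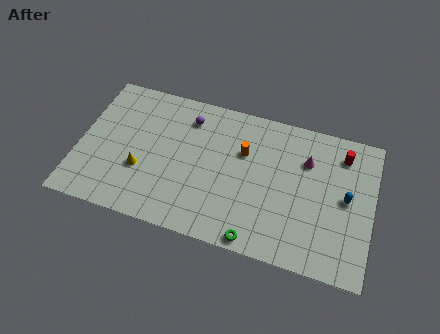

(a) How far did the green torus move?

2.8

The green torus moved from about (13.8, 1.7) to (11.1, 0.8), a distance of √(2.7² + 0.9²) ≈ 2.8.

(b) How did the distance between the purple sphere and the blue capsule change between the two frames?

+6.1

The distance was about 4.1 in the first image and 10.2 in the second, so they moved 6.1 units further apart.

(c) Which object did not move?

the orange cylinder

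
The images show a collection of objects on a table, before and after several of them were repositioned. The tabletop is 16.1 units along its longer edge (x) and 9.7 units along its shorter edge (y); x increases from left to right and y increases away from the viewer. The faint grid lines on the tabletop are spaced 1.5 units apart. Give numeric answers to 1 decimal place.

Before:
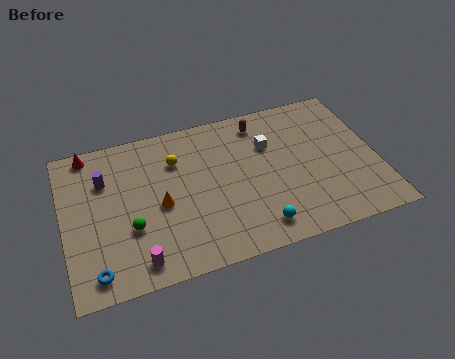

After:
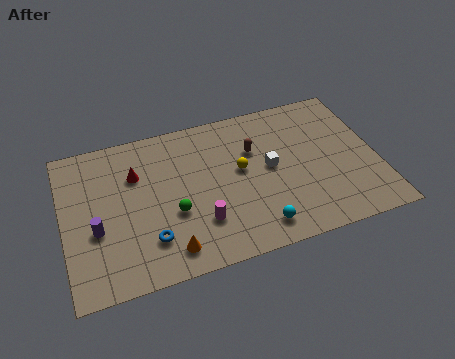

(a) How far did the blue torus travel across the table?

3.0

From (1.4, 1.3) to (4.2, 2.4), the blue torus covered √(2.8² + 1.1²) ≈ 3.0 units.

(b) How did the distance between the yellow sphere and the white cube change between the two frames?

-3.3

Before: roughly 4.8 units apart; after: 1.5. That's 3.3 units closer together.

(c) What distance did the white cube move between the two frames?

1.5

The white cube moved from about (10.7, 6.6) to (10.6, 5.1), a distance of √(0.1² + 1.5²) ≈ 1.5.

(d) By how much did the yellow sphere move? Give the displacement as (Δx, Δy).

(3.2, -1.6)

The yellow sphere started near (5.9, 7.0) and ended near (9.1, 5.4).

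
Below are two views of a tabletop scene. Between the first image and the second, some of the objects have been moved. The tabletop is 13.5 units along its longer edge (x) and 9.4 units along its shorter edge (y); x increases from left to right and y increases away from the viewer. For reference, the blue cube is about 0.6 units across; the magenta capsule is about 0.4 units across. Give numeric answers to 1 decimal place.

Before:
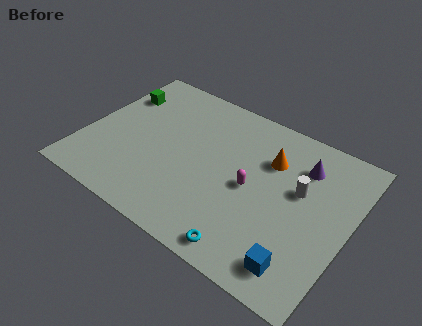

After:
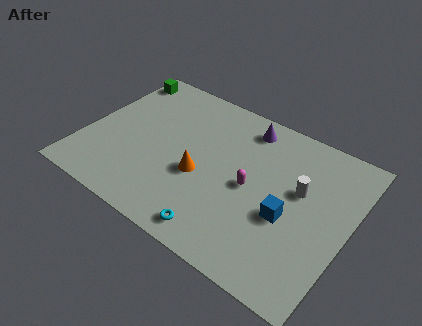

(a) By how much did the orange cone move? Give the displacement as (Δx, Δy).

(-3.1, -2.8)

The orange cone started near (9.2, 6.6) and ended near (6.1, 3.8).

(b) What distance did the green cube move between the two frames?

1.3

The green cube was near (1.1, 6.8) before and (0.8, 8.1) after, so it travelled √(0.3² + 1.3²) ≈ 1.3 units.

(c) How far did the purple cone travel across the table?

3.2

The purple cone was near (10.8, 7.1) before and (7.7, 8.0) after, so it travelled √(3.1² + 0.9²) ≈ 3.2 units.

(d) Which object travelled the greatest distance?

the orange cone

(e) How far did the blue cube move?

2.5

The blue cube was near (11.6, 1.5) before and (10.6, 3.8) after, so it travelled √(1.0² + 2.3²) ≈ 2.5 units.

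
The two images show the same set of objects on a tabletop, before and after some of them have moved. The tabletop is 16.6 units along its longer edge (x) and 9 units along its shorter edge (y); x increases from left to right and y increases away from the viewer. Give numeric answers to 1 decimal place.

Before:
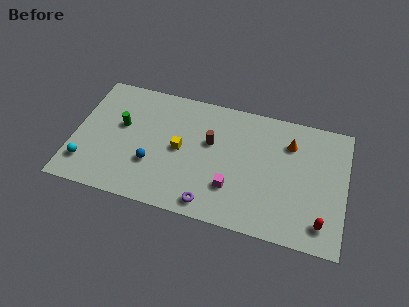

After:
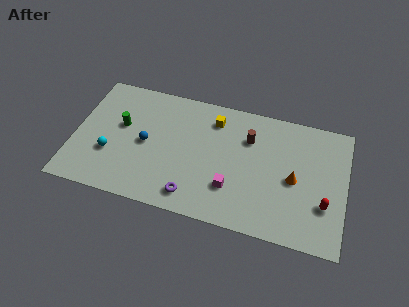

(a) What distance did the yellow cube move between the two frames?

3.3

The yellow cube was near (6.5, 4.5) before and (8.4, 7.2) after, so it travelled √(1.9² + 2.7²) ≈ 3.3 units.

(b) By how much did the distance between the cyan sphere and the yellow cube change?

+1.2

They were about 6.1 units apart before and 7.3 after — 1.2 units further apart.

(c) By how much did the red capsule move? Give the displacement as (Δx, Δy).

(0.1, 1.3)

From the two frames, the red capsule sits at roughly (15.3, 1.6) before and (15.4, 2.9) after.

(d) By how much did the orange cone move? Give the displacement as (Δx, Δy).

(0.4, -2.5)

The orange cone started near (13.1, 6.7) and ended near (13.5, 4.2).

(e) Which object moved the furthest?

the yellow cube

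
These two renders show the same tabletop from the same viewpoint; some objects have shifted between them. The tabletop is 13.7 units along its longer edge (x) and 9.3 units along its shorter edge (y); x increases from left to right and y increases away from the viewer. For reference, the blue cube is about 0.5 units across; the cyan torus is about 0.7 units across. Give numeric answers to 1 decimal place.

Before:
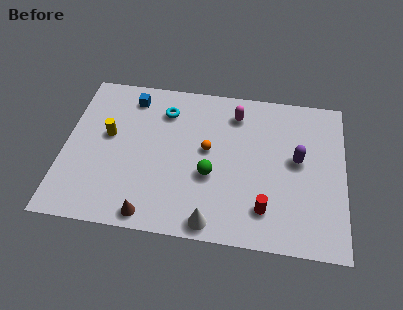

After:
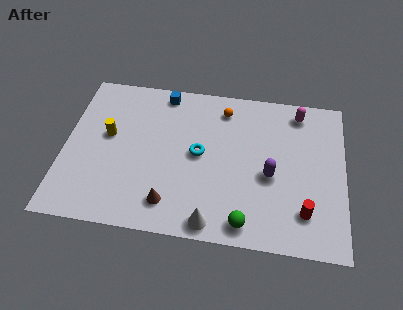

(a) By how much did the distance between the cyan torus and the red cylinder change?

-1.4

They were about 7.3 units apart before and 5.9 after — 1.4 units closer together.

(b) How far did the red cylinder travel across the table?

1.9

The red cylinder was near (9.9, 2.0) before and (11.8, 2.1) after, so it travelled √(1.9² + 0.1²) ≈ 1.9 units.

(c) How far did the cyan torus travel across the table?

3.0

The cyan torus moved from about (4.8, 7.2) to (6.6, 4.8), a distance of √(1.8² + 2.4²) ≈ 3.0.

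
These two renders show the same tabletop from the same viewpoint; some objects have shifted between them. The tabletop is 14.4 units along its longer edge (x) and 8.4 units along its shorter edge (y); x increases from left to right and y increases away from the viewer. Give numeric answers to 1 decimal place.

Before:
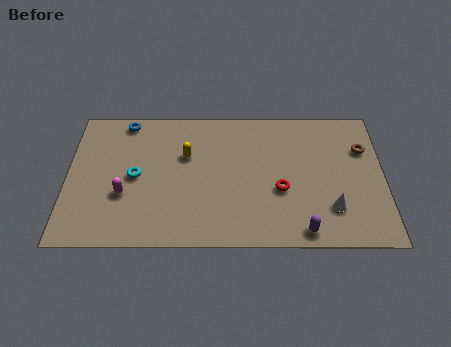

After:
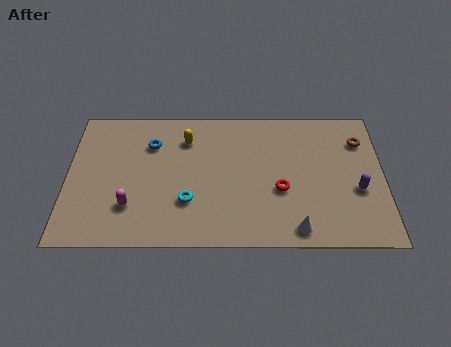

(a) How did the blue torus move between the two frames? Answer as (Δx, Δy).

(1.2, -1.4)

The blue torus started near (2.6, 7.5) and ended near (3.8, 6.1).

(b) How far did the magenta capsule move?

0.8

From (2.6, 3.0) to (2.9, 2.3), the magenta capsule covered √(0.3² + 0.7²) ≈ 0.8 units.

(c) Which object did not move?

the red torus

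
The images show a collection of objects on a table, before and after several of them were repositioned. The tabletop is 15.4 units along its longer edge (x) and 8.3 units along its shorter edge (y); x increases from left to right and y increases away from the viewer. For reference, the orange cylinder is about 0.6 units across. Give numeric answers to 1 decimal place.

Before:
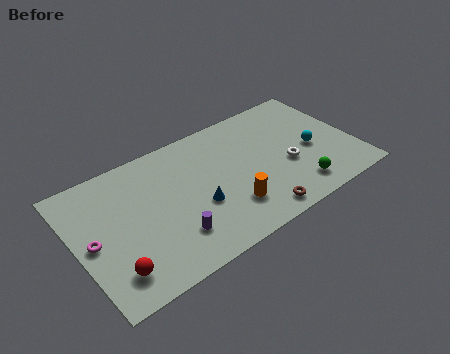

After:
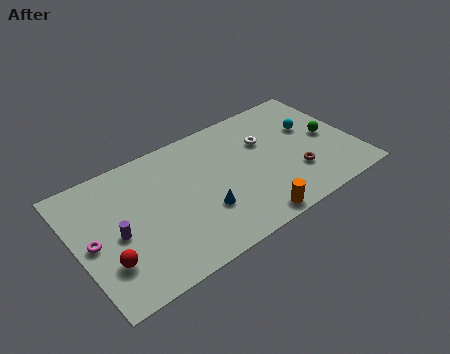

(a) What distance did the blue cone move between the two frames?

0.5

The blue cone was near (6.5, 3.2) before and (6.7, 2.7) after, so it travelled √(0.2² + 0.5²) ≈ 0.5 units.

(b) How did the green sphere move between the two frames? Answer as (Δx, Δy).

(2.3, 2.6)

The green sphere started near (11.8, 1.5) and ended near (14.1, 4.1).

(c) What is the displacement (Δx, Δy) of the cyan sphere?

(0.2, 1.5)

The cyan sphere was at about (13.1, 3.7) and moved to about (13.3, 5.2).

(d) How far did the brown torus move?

2.9

The brown torus moved from about (9.4, 1.0) to (11.9, 2.5), a distance of √(2.5² + 1.5²) ≈ 2.9.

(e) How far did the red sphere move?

0.7

From (1.6, 1.7) to (1.4, 2.4), the red sphere covered √(0.2² + 0.7²) ≈ 0.7 units.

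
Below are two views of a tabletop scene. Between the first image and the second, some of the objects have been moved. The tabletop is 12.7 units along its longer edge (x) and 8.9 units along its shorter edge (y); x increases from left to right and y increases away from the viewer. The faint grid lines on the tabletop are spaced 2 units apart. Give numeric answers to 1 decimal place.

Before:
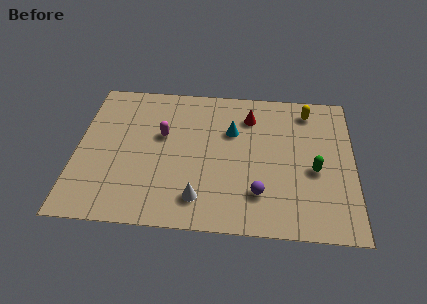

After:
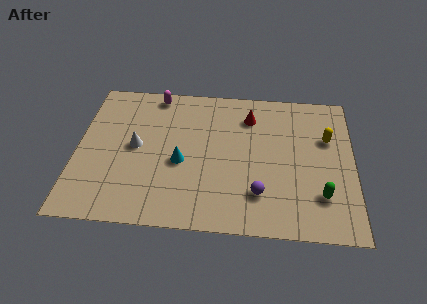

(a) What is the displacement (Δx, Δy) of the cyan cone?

(-2.3, -2.1)

From the two frames, the cyan cone sits at roughly (7.1, 5.9) before and (4.8, 3.8) after.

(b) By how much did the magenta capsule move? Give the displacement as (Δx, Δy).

(-0.4, 2.6)

The magenta capsule was at about (3.9, 5.4) and moved to about (3.5, 8.0).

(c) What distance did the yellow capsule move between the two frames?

1.9

From (10.6, 7.5) to (11.5, 5.8), the yellow capsule covered √(0.9² + 1.7²) ≈ 1.9 units.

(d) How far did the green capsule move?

1.5

The green capsule moved from about (10.9, 3.8) to (11.2, 2.3), a distance of √(0.3² + 1.5²) ≈ 1.5.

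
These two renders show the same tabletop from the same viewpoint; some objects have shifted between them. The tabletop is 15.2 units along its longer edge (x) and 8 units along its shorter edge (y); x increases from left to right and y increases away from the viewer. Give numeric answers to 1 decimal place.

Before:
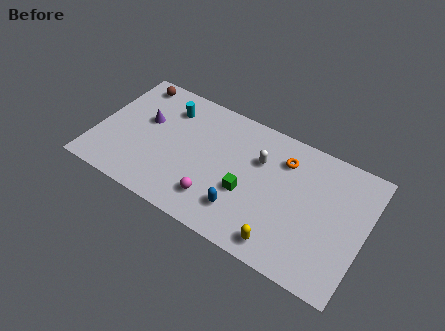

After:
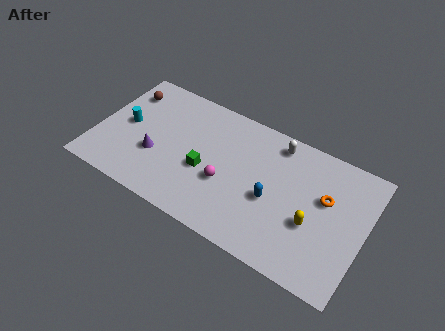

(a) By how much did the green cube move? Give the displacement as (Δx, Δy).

(-2.4, 0.2)

From the two frames, the green cube sits at roughly (8.7, 3.1) before and (6.3, 3.3) after.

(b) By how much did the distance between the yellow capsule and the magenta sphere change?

+0.9

The distance was about 4.0 in the first image and 4.9 in the second, so they moved 0.9 units further apart.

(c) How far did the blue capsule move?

2.1

The blue capsule was near (8.6, 1.9) before and (10.1, 3.4) after, so it travelled √(1.5² + 1.5²) ≈ 2.1 units.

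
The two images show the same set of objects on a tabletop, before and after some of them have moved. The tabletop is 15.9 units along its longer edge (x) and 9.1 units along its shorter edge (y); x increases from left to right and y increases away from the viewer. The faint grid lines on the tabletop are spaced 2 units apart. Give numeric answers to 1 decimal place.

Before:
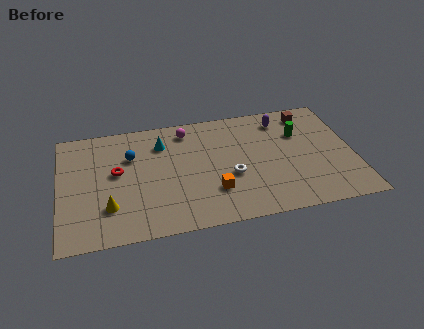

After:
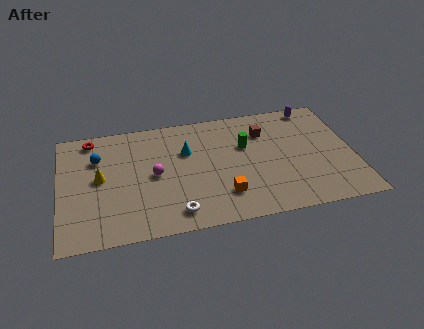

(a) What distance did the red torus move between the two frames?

3.2

The red torus was near (3.1, 5.1) before and (1.8, 8.0) after, so it travelled √(1.3² + 2.9²) ≈ 3.2 units.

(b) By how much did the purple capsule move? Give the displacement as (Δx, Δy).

(1.8, 0.7)

From the two frames, the purple capsule sits at roughly (12.2, 7.5) before and (14.0, 8.2) after.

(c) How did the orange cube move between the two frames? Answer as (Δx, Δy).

(0.5, -0.4)

The orange cube started near (8.2, 2.6) and ended near (8.7, 2.2).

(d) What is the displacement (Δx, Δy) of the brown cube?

(-2.5, -1.0)

The brown cube started near (13.7, 7.7) and ended near (11.2, 6.7).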